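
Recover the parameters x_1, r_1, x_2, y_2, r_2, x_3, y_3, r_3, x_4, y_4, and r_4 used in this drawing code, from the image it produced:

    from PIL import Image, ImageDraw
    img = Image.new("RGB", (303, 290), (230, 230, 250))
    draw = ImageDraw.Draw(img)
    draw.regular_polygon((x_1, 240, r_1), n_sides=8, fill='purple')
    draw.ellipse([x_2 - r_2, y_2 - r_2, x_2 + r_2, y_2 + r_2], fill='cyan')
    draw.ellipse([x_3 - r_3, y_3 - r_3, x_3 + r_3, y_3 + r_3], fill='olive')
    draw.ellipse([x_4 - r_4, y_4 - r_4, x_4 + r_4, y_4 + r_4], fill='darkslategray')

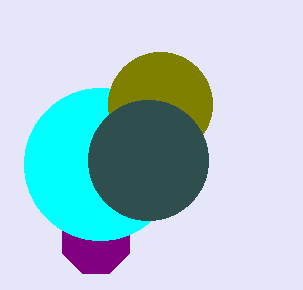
x_1 = 96; r_1 = 36; x_2 = 100; y_2 = 164; r_2 = 76; x_3 = 160; y_3 = 104; r_3 = 52; x_4 = 148; y_4 = 160; r_4 = 60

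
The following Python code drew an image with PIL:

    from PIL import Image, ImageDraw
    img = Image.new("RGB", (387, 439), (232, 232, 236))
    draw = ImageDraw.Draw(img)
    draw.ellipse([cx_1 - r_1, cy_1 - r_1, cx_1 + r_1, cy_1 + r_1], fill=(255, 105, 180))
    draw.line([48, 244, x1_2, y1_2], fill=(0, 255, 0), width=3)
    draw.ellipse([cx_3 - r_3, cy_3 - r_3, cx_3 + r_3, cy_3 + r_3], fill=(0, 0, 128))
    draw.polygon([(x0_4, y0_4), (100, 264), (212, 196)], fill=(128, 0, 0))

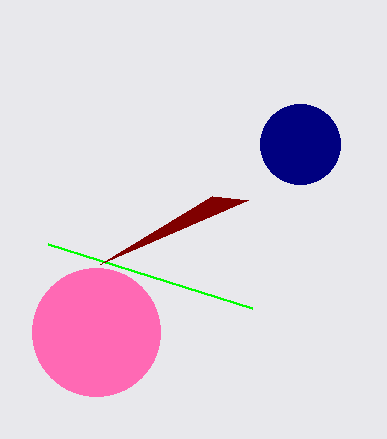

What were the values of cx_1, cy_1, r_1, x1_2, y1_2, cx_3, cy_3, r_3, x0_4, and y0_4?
cx_1 = 96, cy_1 = 332, r_1 = 64, x1_2 = 252, y1_2 = 308, cx_3 = 300, cy_3 = 144, r_3 = 40, x0_4 = 248, y0_4 = 200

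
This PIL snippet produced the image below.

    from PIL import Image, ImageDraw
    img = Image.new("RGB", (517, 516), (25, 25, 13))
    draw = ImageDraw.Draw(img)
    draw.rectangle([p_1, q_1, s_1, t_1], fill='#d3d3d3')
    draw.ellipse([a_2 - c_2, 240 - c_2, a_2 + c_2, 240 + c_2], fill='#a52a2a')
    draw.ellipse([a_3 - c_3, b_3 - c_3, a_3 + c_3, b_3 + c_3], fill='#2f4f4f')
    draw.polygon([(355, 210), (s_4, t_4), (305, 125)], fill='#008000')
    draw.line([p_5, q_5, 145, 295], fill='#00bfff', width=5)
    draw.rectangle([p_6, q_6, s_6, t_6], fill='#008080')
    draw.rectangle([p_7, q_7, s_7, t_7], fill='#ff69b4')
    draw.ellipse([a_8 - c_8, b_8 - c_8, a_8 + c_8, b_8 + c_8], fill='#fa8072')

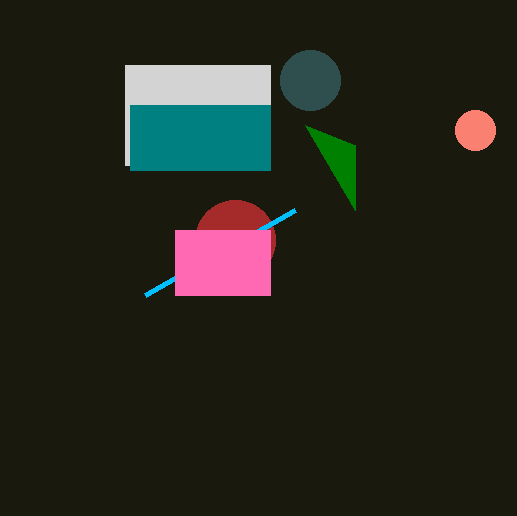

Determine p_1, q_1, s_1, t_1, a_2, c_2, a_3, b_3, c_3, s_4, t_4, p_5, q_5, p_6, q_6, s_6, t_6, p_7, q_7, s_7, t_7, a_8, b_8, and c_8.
p_1 = 125; q_1 = 65; s_1 = 270; t_1 = 165; a_2 = 235; c_2 = 40; a_3 = 310; b_3 = 80; c_3 = 30; s_4 = 355; t_4 = 145; p_5 = 295; q_5 = 210; p_6 = 130; q_6 = 105; s_6 = 270; t_6 = 170; p_7 = 175; q_7 = 230; s_7 = 270; t_7 = 295; a_8 = 475; b_8 = 130; c_8 = 20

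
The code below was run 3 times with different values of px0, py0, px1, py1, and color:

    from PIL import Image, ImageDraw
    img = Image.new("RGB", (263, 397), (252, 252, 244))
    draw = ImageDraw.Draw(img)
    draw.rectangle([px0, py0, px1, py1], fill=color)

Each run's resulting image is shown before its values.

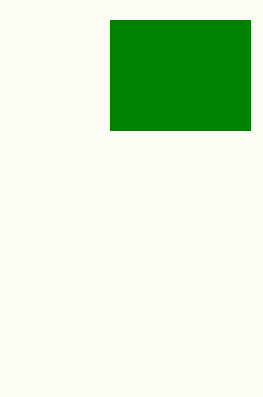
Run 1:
px0 = 110; py0 = 20; px1 = 250; py1 = 130; color = 'green'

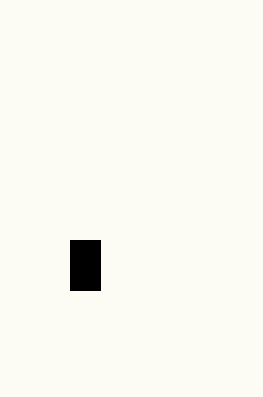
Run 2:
px0 = 70; py0 = 240; px1 = 100; py1 = 290; color = 'black'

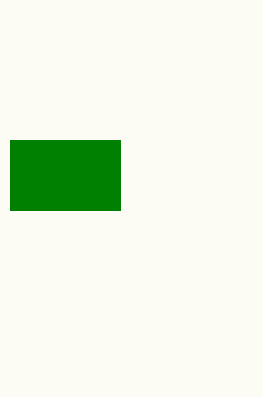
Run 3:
px0 = 10, py0 = 140, px1 = 120, py1 = 210, color = 'green'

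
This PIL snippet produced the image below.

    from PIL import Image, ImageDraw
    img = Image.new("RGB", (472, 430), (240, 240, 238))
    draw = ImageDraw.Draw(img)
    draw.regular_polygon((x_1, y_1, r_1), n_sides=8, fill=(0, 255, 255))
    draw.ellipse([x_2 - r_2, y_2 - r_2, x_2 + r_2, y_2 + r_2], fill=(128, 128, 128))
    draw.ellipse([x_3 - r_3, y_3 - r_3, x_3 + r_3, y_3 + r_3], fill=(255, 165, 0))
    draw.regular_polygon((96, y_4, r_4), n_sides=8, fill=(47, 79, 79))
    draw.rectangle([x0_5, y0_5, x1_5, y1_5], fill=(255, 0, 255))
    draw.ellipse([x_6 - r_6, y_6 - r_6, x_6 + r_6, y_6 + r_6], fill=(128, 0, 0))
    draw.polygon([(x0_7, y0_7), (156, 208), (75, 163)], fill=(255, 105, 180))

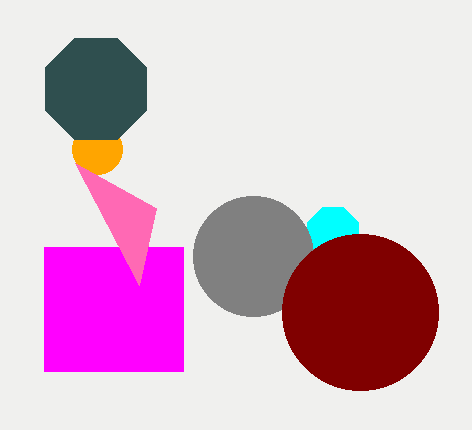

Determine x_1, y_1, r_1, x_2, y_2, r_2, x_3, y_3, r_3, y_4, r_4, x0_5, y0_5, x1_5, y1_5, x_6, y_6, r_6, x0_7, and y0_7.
x_1 = 333
y_1 = 233
r_1 = 28
x_2 = 253
y_2 = 256
r_2 = 60
x_3 = 97
y_3 = 149
r_3 = 25
y_4 = 89
r_4 = 55
x0_5 = 44
y0_5 = 247
x1_5 = 183
y1_5 = 371
x_6 = 360
y_6 = 312
r_6 = 78
x0_7 = 139
y0_7 = 285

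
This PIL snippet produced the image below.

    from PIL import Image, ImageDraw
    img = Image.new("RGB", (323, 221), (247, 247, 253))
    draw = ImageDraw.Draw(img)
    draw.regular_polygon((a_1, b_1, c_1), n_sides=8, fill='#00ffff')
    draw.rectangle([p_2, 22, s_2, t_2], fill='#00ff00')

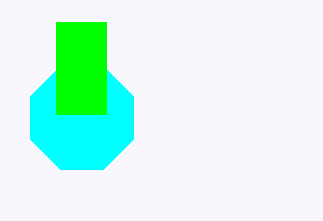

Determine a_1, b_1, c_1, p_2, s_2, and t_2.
a_1 = 82; b_1 = 118; c_1 = 56; p_2 = 56; s_2 = 106; t_2 = 114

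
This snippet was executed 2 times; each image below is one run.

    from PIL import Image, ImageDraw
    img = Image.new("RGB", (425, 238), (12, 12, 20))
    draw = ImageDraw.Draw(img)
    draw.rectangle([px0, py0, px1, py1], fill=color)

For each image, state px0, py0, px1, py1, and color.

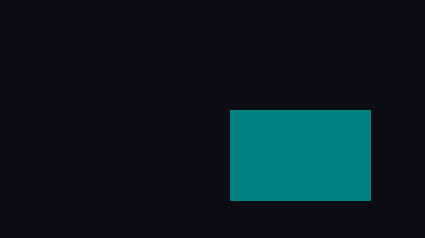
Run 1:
px0 = 230, py0 = 110, px1 = 370, py1 = 200, color = 'teal'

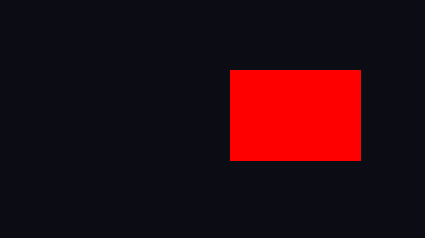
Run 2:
px0 = 230; py0 = 70; px1 = 360; py1 = 160; color = 'red'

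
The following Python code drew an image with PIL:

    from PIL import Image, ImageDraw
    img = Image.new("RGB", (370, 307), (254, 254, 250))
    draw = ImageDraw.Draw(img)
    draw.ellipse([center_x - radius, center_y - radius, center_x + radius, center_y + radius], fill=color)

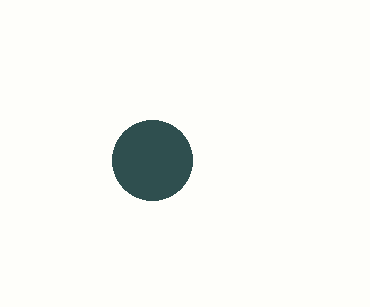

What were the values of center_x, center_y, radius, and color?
center_x = 152; center_y = 160; radius = 40; color = 'darkslategray'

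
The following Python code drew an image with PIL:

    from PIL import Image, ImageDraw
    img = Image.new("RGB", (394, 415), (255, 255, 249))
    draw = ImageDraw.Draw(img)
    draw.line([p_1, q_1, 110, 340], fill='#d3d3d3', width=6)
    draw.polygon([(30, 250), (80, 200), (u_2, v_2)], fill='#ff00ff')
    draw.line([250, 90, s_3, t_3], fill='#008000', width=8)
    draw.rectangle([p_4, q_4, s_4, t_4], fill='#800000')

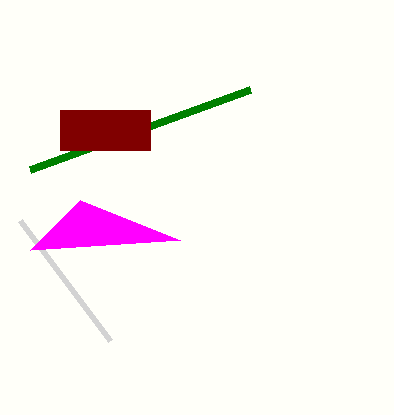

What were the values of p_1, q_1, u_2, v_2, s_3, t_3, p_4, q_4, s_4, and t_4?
p_1 = 20; q_1 = 220; u_2 = 180; v_2 = 240; s_3 = 30; t_3 = 170; p_4 = 60; q_4 = 110; s_4 = 150; t_4 = 150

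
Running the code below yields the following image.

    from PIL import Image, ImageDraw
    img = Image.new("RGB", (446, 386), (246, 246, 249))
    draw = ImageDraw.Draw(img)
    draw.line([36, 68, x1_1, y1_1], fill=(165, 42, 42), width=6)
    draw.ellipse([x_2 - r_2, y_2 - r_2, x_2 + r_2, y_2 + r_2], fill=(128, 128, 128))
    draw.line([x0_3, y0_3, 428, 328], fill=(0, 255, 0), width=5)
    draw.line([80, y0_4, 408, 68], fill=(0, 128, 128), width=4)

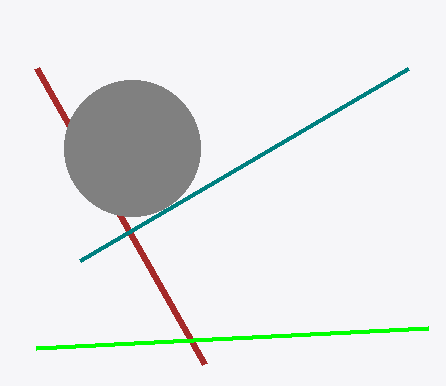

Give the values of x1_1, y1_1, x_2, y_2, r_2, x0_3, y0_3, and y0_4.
x1_1 = 204
y1_1 = 364
x_2 = 132
y_2 = 148
r_2 = 68
x0_3 = 36
y0_3 = 348
y0_4 = 260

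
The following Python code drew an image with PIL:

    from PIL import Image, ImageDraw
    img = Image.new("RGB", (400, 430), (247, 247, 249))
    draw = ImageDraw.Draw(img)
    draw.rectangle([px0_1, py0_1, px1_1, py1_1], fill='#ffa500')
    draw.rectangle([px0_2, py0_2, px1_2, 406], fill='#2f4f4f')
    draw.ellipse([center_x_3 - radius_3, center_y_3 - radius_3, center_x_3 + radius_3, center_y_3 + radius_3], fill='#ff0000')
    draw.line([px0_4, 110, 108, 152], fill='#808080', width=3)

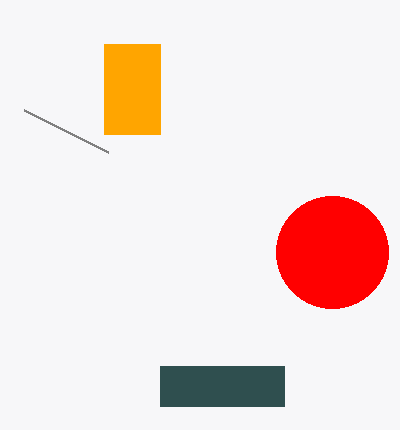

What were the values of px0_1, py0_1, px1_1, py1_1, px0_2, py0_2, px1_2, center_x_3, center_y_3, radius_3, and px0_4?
px0_1 = 104, py0_1 = 44, px1_1 = 160, py1_1 = 134, px0_2 = 160, py0_2 = 366, px1_2 = 284, center_x_3 = 332, center_y_3 = 252, radius_3 = 56, px0_4 = 24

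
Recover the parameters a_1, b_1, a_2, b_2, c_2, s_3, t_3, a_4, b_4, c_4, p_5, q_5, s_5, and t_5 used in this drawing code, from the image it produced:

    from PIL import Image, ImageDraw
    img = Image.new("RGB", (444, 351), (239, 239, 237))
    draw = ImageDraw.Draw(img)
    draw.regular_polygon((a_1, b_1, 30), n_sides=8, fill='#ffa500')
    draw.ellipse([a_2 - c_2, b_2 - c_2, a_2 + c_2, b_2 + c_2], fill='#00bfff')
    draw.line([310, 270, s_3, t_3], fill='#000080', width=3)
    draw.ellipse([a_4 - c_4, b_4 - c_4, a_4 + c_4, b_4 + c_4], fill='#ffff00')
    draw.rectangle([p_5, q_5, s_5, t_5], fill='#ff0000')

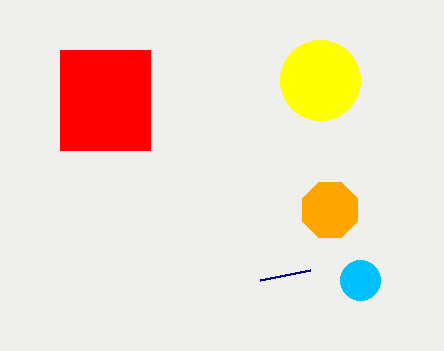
a_1 = 330; b_1 = 210; a_2 = 360; b_2 = 280; c_2 = 20; s_3 = 260; t_3 = 280; a_4 = 320; b_4 = 80; c_4 = 40; p_5 = 60; q_5 = 50; s_5 = 150; t_5 = 150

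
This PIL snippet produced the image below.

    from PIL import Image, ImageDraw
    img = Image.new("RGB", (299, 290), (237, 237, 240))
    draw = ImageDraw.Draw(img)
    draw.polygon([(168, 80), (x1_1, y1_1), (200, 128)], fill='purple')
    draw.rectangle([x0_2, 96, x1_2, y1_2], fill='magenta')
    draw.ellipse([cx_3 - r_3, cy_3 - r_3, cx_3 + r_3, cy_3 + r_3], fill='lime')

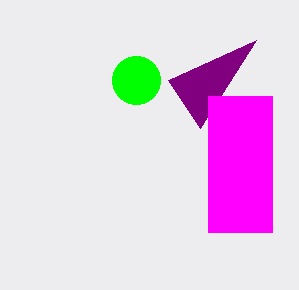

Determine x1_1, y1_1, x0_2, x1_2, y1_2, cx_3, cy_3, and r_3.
x1_1 = 256; y1_1 = 40; x0_2 = 208; x1_2 = 272; y1_2 = 232; cx_3 = 136; cy_3 = 80; r_3 = 24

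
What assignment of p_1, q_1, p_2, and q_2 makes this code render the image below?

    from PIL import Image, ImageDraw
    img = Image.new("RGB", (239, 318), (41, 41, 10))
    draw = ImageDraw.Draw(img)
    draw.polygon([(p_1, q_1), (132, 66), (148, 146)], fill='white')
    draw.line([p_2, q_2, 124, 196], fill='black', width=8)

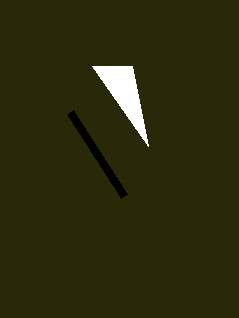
p_1 = 92
q_1 = 66
p_2 = 70
q_2 = 112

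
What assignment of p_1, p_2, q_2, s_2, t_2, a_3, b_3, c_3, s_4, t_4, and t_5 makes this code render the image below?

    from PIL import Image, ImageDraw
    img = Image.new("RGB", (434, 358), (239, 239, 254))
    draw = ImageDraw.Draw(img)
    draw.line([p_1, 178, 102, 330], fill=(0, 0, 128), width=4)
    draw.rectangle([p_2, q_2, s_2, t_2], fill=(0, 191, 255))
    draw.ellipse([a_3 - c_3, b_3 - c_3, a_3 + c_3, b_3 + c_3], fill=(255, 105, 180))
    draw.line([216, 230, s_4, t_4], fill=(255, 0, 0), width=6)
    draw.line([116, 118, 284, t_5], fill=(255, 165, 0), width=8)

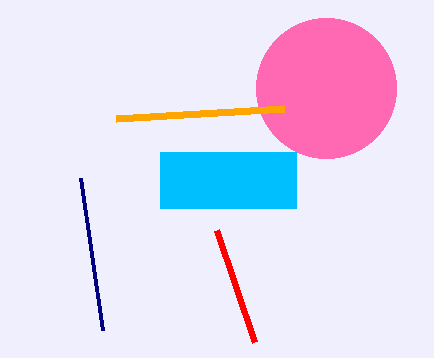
p_1 = 80, p_2 = 160, q_2 = 152, s_2 = 296, t_2 = 208, a_3 = 326, b_3 = 88, c_3 = 70, s_4 = 254, t_4 = 342, t_5 = 108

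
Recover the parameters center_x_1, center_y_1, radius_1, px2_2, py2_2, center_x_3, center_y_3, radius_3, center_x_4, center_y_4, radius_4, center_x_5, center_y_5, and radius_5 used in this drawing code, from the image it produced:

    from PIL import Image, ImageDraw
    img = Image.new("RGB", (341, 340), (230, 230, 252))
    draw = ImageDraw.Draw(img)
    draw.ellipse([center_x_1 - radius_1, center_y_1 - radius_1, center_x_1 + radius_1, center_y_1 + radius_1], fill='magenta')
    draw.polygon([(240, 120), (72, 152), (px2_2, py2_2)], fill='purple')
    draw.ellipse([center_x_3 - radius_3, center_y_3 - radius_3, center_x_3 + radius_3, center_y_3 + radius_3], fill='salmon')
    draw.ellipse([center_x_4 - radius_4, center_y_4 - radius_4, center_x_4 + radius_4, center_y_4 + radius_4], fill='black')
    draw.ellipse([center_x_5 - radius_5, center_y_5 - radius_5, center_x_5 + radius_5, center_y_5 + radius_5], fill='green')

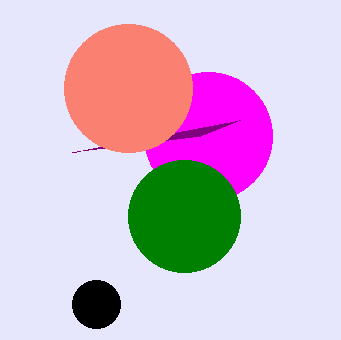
center_x_1 = 208, center_y_1 = 136, radius_1 = 64, px2_2 = 200, py2_2 = 136, center_x_3 = 128, center_y_3 = 88, radius_3 = 64, center_x_4 = 96, center_y_4 = 304, radius_4 = 24, center_x_5 = 184, center_y_5 = 216, radius_5 = 56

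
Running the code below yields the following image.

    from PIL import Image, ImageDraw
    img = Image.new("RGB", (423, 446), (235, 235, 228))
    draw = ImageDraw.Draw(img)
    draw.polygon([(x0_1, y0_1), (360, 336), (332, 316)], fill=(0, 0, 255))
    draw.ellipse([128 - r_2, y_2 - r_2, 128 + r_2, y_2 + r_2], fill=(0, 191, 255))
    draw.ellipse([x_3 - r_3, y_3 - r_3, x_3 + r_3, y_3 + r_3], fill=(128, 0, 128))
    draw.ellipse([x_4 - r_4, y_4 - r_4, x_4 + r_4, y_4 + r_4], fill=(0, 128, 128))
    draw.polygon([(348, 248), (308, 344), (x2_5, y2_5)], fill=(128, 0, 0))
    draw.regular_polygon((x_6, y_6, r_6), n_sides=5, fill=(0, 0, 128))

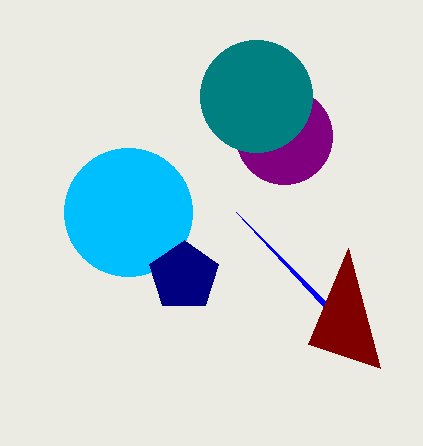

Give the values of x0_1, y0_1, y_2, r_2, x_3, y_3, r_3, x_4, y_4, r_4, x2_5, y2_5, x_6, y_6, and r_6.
x0_1 = 236; y0_1 = 212; y_2 = 212; r_2 = 64; x_3 = 284; y_3 = 136; r_3 = 48; x_4 = 256; y_4 = 96; r_4 = 56; x2_5 = 380; y2_5 = 368; x_6 = 184; y_6 = 276; r_6 = 36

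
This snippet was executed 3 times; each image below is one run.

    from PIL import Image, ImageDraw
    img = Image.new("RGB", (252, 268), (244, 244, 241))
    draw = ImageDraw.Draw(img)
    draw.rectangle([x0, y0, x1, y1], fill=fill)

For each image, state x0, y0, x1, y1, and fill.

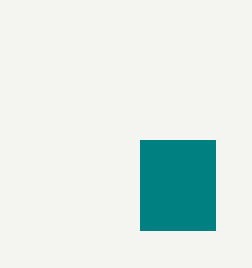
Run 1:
x0 = 140, y0 = 140, x1 = 215, y1 = 230, fill = 'teal'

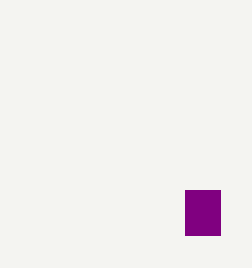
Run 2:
x0 = 185, y0 = 190, x1 = 220, y1 = 235, fill = 'purple'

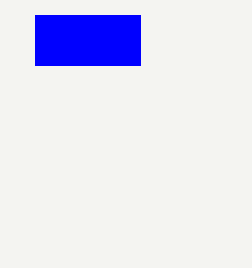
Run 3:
x0 = 35; y0 = 15; x1 = 140; y1 = 65; fill = 'blue'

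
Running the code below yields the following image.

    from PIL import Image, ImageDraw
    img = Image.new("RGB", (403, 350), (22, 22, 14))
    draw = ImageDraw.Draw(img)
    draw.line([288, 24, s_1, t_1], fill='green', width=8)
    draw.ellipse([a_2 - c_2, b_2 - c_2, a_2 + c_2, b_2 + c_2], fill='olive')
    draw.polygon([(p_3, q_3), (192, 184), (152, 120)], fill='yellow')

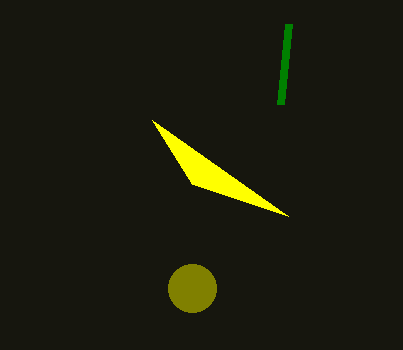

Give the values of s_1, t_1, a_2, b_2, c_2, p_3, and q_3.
s_1 = 280
t_1 = 104
a_2 = 192
b_2 = 288
c_2 = 24
p_3 = 288
q_3 = 216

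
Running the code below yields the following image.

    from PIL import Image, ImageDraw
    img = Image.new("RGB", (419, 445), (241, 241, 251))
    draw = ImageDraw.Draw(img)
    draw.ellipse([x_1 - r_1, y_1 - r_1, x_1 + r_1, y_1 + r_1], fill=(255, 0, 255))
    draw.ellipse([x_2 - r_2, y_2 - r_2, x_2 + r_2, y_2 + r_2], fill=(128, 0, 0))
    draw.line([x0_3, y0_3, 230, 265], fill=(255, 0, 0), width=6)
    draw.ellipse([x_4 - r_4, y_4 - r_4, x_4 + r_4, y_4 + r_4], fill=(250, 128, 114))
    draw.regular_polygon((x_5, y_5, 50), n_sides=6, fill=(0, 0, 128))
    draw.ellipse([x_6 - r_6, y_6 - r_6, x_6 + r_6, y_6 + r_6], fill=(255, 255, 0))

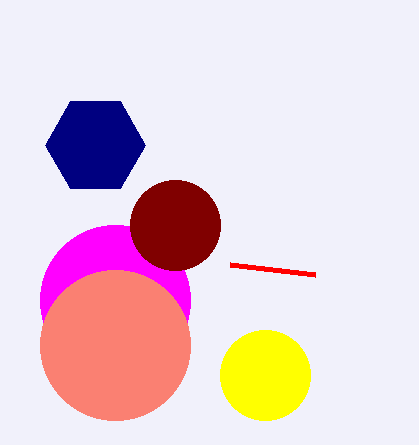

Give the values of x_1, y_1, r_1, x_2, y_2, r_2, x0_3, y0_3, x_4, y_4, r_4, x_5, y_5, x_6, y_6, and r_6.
x_1 = 115, y_1 = 300, r_1 = 75, x_2 = 175, y_2 = 225, r_2 = 45, x0_3 = 315, y0_3 = 275, x_4 = 115, y_4 = 345, r_4 = 75, x_5 = 95, y_5 = 145, x_6 = 265, y_6 = 375, r_6 = 45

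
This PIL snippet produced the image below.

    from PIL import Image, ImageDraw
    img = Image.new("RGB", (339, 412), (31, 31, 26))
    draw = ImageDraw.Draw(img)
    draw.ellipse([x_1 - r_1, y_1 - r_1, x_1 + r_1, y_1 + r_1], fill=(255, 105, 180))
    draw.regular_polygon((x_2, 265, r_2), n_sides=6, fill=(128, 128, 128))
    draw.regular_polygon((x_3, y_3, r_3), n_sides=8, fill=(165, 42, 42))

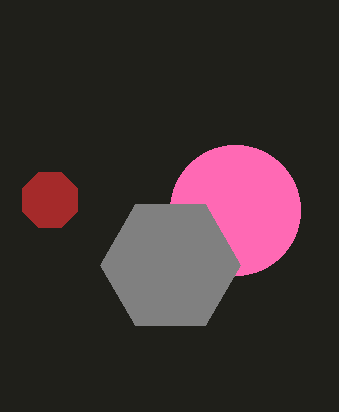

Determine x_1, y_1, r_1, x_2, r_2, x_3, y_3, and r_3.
x_1 = 235
y_1 = 210
r_1 = 65
x_2 = 170
r_2 = 70
x_3 = 50
y_3 = 200
r_3 = 30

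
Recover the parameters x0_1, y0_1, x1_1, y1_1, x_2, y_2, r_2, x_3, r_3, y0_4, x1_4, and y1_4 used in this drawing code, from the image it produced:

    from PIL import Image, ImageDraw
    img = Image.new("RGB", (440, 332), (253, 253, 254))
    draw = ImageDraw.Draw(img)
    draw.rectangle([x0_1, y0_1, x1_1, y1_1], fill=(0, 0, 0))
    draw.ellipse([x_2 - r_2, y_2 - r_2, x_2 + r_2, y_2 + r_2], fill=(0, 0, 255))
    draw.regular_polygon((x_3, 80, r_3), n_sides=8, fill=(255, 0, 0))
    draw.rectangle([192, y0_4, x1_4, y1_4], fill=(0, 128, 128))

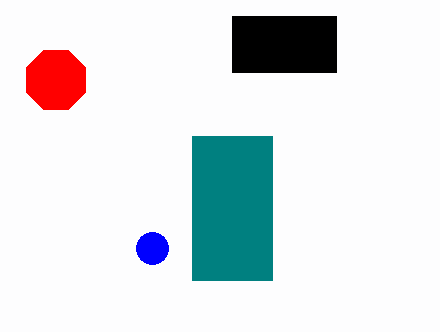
x0_1 = 232
y0_1 = 16
x1_1 = 336
y1_1 = 72
x_2 = 152
y_2 = 248
r_2 = 16
x_3 = 56
r_3 = 32
y0_4 = 136
x1_4 = 272
y1_4 = 280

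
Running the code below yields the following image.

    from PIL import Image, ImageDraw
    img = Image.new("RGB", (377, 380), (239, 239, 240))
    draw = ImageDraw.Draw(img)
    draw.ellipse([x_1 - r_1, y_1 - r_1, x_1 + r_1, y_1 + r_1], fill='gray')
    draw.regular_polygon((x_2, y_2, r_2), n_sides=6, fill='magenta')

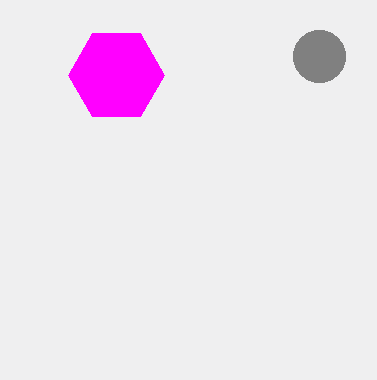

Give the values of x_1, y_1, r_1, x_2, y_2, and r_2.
x_1 = 319, y_1 = 56, r_1 = 26, x_2 = 116, y_2 = 75, r_2 = 48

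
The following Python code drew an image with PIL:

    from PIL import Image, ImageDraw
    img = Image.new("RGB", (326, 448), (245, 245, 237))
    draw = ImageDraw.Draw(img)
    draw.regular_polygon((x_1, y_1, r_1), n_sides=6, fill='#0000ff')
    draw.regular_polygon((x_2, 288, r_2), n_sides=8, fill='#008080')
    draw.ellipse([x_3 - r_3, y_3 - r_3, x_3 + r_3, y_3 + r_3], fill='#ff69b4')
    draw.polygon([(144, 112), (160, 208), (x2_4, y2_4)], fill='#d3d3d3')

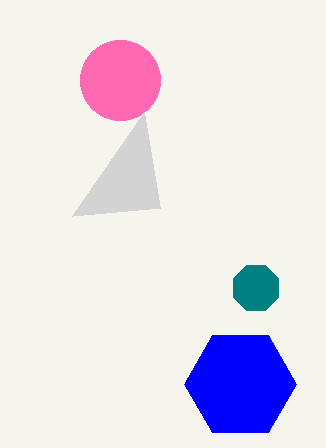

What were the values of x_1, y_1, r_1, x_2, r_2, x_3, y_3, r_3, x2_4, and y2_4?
x_1 = 240
y_1 = 384
r_1 = 56
x_2 = 256
r_2 = 24
x_3 = 120
y_3 = 80
r_3 = 40
x2_4 = 72
y2_4 = 216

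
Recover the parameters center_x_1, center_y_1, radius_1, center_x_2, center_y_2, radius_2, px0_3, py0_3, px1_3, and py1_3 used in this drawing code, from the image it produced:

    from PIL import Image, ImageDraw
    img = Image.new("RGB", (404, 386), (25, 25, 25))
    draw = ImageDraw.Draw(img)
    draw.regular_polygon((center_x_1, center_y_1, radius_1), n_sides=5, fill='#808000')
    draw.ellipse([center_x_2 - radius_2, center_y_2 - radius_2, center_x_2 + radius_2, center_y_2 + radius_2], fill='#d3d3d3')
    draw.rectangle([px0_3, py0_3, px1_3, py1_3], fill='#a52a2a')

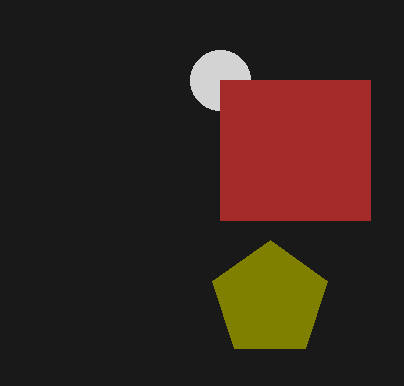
center_x_1 = 270; center_y_1 = 300; radius_1 = 60; center_x_2 = 220; center_y_2 = 80; radius_2 = 30; px0_3 = 220; py0_3 = 80; px1_3 = 370; py1_3 = 220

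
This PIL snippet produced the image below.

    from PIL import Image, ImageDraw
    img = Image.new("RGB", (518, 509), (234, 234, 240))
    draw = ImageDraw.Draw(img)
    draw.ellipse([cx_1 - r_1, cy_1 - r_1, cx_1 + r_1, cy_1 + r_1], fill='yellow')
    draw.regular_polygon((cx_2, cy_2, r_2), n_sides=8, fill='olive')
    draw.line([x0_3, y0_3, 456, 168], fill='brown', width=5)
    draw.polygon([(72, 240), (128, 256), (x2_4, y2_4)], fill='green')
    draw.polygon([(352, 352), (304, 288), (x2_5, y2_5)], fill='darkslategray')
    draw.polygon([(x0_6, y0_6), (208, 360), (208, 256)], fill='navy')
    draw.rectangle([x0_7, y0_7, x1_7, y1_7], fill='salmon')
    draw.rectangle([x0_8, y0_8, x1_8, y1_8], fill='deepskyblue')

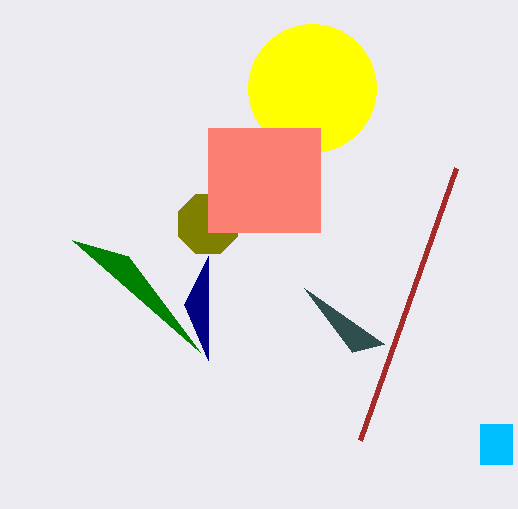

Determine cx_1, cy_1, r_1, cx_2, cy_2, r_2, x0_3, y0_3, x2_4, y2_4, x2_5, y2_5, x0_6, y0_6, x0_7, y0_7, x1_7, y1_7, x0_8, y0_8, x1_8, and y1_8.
cx_1 = 312, cy_1 = 88, r_1 = 64, cx_2 = 208, cy_2 = 224, r_2 = 32, x0_3 = 360, y0_3 = 440, x2_4 = 200, y2_4 = 352, x2_5 = 384, y2_5 = 344, x0_6 = 184, y0_6 = 304, x0_7 = 208, y0_7 = 128, x1_7 = 320, y1_7 = 232, x0_8 = 480, y0_8 = 424, x1_8 = 512, y1_8 = 464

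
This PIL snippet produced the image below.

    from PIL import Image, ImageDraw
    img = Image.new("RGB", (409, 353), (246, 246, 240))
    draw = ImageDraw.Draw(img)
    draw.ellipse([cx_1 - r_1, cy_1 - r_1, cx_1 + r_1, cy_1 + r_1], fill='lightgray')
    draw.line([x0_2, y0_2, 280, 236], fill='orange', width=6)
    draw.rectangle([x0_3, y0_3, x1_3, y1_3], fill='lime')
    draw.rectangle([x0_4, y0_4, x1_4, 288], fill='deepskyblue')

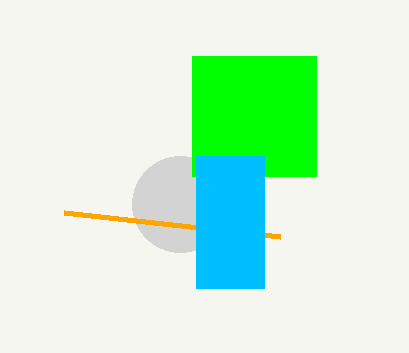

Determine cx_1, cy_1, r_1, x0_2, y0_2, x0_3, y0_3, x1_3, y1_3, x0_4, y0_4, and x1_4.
cx_1 = 180
cy_1 = 204
r_1 = 48
x0_2 = 64
y0_2 = 212
x0_3 = 192
y0_3 = 56
x1_3 = 316
y1_3 = 176
x0_4 = 196
y0_4 = 156
x1_4 = 264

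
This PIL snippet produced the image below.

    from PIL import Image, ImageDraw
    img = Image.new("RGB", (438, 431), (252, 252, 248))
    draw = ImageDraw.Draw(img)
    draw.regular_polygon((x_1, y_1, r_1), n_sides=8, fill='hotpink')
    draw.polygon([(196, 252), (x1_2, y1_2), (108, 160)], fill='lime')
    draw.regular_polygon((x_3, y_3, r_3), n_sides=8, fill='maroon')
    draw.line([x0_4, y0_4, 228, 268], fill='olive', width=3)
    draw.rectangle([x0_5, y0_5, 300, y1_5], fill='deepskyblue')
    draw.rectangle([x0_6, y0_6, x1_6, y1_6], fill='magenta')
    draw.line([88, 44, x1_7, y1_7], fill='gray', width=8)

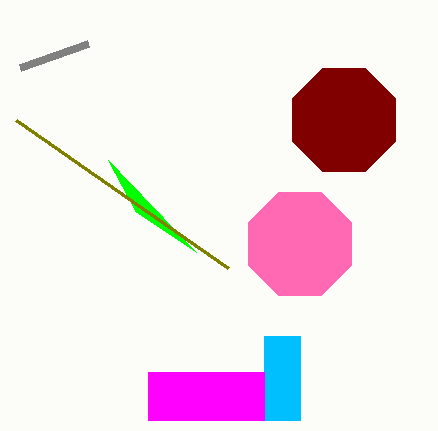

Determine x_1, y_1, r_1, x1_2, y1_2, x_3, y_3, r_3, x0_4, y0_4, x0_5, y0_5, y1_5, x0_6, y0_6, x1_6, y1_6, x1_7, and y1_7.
x_1 = 300, y_1 = 244, r_1 = 56, x1_2 = 136, y1_2 = 212, x_3 = 344, y_3 = 120, r_3 = 56, x0_4 = 16, y0_4 = 120, x0_5 = 264, y0_5 = 336, y1_5 = 420, x0_6 = 148, y0_6 = 372, x1_6 = 264, y1_6 = 420, x1_7 = 20, y1_7 = 68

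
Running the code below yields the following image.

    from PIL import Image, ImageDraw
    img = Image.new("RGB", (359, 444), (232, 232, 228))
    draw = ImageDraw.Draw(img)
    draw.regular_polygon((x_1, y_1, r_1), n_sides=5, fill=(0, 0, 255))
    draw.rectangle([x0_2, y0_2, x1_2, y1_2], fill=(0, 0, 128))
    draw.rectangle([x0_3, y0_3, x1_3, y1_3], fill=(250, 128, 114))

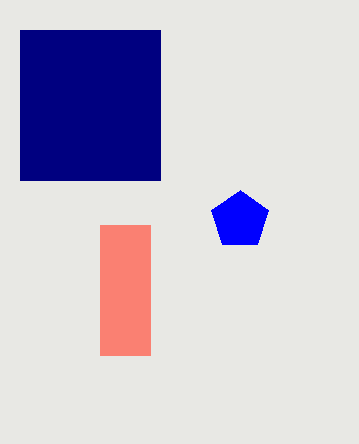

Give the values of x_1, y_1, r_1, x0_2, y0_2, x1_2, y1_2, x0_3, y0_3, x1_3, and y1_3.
x_1 = 240, y_1 = 220, r_1 = 30, x0_2 = 20, y0_2 = 30, x1_2 = 160, y1_2 = 180, x0_3 = 100, y0_3 = 225, x1_3 = 150, y1_3 = 355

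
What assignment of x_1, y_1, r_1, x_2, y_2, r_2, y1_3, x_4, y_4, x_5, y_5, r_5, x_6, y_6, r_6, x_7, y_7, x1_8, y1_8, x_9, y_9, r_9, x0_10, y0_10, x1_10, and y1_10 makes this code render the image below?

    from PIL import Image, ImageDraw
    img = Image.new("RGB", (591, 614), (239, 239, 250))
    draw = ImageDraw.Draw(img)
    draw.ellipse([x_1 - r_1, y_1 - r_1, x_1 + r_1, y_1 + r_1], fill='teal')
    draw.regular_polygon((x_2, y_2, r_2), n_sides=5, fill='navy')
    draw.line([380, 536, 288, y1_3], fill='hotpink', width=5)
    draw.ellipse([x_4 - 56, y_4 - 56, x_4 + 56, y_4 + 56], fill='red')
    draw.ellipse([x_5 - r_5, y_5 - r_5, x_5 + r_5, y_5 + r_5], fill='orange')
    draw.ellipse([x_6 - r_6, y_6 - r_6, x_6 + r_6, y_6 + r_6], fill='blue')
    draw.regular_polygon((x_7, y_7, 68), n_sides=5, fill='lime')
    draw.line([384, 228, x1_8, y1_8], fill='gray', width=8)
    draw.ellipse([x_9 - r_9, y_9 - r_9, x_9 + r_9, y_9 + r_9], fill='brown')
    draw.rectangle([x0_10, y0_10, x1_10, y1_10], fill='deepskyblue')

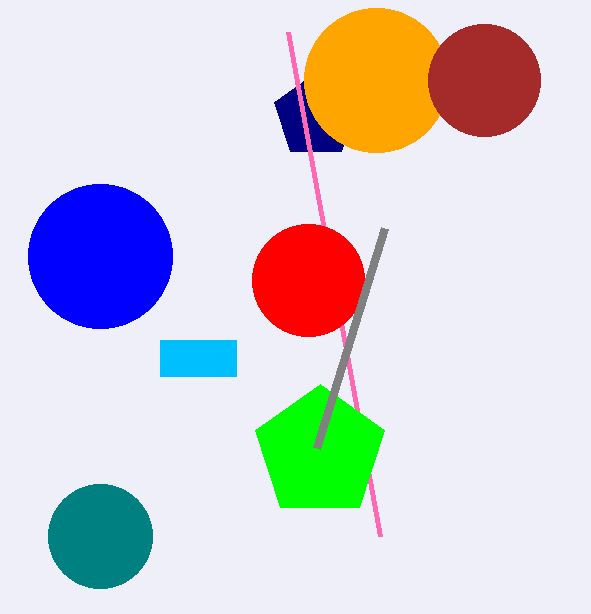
x_1 = 100; y_1 = 536; r_1 = 52; x_2 = 316; y_2 = 116; r_2 = 44; y1_3 = 32; x_4 = 308; y_4 = 280; x_5 = 376; y_5 = 80; r_5 = 72; x_6 = 100; y_6 = 256; r_6 = 72; x_7 = 320; y_7 = 452; x1_8 = 316; y1_8 = 448; x_9 = 484; y_9 = 80; r_9 = 56; x0_10 = 160; y0_10 = 340; x1_10 = 236; y1_10 = 376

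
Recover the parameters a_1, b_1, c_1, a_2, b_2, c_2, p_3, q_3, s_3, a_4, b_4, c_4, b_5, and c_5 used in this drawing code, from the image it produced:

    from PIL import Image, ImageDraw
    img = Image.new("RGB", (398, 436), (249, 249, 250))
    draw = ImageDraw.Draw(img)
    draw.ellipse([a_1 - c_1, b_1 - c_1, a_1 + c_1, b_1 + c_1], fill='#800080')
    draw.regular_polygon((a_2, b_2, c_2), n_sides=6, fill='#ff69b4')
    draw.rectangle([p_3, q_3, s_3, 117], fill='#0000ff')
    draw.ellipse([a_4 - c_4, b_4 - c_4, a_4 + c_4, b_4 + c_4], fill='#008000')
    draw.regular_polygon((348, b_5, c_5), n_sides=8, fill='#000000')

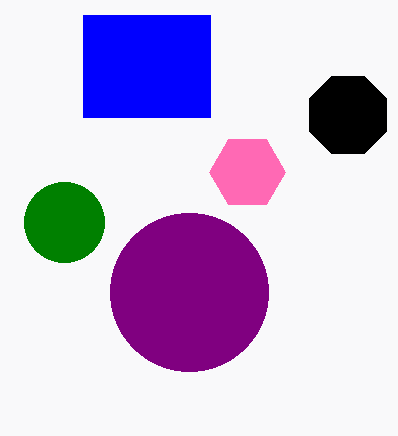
a_1 = 189; b_1 = 292; c_1 = 79; a_2 = 247; b_2 = 172; c_2 = 38; p_3 = 83; q_3 = 15; s_3 = 210; a_4 = 64; b_4 = 222; c_4 = 40; b_5 = 115; c_5 = 42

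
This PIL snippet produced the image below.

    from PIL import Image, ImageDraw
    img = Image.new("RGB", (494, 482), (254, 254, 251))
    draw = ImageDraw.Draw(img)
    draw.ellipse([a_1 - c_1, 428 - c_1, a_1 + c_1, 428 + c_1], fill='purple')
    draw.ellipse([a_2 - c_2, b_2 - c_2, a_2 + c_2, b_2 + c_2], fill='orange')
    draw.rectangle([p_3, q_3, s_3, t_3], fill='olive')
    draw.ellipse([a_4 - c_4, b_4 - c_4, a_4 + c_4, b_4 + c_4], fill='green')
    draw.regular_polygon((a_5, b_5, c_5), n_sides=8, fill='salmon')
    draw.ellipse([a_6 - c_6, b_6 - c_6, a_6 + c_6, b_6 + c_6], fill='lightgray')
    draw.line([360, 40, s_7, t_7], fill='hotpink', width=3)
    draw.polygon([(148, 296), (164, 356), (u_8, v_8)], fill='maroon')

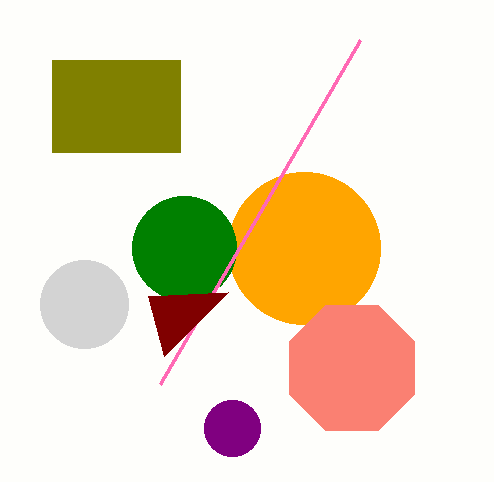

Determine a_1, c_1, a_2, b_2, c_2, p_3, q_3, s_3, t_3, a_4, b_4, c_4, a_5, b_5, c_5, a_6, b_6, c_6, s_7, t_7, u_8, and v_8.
a_1 = 232, c_1 = 28, a_2 = 304, b_2 = 248, c_2 = 76, p_3 = 52, q_3 = 60, s_3 = 180, t_3 = 152, a_4 = 184, b_4 = 248, c_4 = 52, a_5 = 352, b_5 = 368, c_5 = 68, a_6 = 84, b_6 = 304, c_6 = 44, s_7 = 160, t_7 = 384, u_8 = 228, v_8 = 292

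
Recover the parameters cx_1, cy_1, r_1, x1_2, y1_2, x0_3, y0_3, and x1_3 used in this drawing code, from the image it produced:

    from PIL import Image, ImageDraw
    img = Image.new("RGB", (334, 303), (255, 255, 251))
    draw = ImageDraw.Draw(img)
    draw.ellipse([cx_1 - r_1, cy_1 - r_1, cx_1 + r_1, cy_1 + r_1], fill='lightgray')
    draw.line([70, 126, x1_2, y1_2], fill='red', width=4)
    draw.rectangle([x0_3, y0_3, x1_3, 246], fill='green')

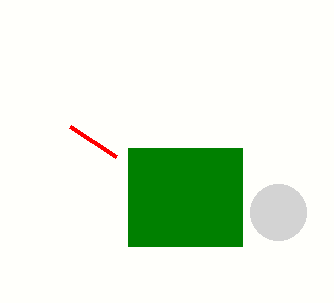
cx_1 = 278, cy_1 = 212, r_1 = 28, x1_2 = 116, y1_2 = 156, x0_3 = 128, y0_3 = 148, x1_3 = 242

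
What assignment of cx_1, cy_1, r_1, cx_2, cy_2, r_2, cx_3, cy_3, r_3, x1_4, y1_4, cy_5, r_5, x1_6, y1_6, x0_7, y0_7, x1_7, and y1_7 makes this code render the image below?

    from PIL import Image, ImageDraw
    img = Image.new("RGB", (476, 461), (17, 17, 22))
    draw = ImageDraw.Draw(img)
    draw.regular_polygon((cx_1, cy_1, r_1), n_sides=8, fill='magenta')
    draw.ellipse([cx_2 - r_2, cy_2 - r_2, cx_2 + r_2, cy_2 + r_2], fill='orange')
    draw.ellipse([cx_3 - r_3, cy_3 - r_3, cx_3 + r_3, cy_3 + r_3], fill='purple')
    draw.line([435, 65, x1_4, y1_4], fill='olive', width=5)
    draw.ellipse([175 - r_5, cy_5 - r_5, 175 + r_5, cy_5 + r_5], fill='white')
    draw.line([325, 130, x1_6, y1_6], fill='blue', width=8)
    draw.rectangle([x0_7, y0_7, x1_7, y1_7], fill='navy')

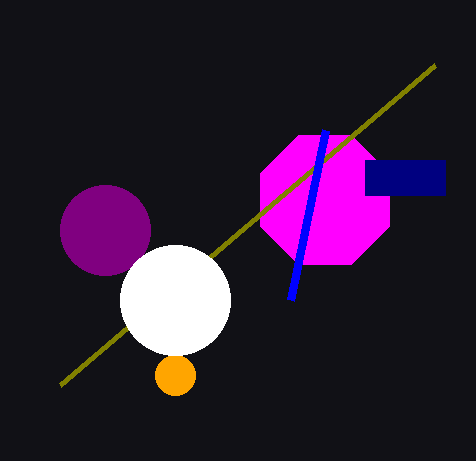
cx_1 = 325
cy_1 = 200
r_1 = 70
cx_2 = 175
cy_2 = 375
r_2 = 20
cx_3 = 105
cy_3 = 230
r_3 = 45
x1_4 = 60
y1_4 = 385
cy_5 = 300
r_5 = 55
x1_6 = 290
y1_6 = 300
x0_7 = 365
y0_7 = 160
x1_7 = 445
y1_7 = 195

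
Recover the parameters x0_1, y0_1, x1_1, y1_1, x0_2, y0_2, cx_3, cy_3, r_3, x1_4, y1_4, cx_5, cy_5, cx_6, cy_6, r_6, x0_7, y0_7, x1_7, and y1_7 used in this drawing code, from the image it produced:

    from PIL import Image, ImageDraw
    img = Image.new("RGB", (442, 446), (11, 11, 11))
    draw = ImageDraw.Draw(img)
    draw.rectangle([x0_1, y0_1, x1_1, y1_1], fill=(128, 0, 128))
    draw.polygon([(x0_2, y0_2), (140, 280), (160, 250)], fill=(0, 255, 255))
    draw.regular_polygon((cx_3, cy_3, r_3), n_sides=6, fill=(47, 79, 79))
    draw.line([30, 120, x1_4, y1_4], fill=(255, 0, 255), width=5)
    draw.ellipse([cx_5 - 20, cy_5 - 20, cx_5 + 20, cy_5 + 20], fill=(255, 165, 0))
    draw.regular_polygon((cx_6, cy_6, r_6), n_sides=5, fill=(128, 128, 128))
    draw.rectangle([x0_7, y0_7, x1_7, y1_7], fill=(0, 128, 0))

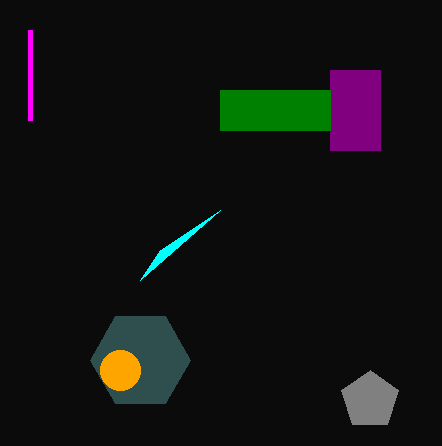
x0_1 = 330
y0_1 = 70
x1_1 = 380
y1_1 = 150
x0_2 = 220
y0_2 = 210
cx_3 = 140
cy_3 = 360
r_3 = 50
x1_4 = 30
y1_4 = 30
cx_5 = 120
cy_5 = 370
cx_6 = 370
cy_6 = 400
r_6 = 30
x0_7 = 220
y0_7 = 90
x1_7 = 330
y1_7 = 130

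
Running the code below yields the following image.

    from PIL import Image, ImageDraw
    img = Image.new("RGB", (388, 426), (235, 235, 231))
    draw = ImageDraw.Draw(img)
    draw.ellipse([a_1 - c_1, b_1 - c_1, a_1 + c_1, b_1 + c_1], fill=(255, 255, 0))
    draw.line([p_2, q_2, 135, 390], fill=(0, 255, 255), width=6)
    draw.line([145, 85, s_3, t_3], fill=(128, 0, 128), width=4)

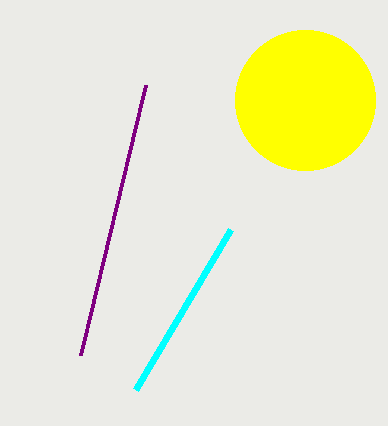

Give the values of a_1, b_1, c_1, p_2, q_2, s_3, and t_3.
a_1 = 305; b_1 = 100; c_1 = 70; p_2 = 230; q_2 = 230; s_3 = 80; t_3 = 355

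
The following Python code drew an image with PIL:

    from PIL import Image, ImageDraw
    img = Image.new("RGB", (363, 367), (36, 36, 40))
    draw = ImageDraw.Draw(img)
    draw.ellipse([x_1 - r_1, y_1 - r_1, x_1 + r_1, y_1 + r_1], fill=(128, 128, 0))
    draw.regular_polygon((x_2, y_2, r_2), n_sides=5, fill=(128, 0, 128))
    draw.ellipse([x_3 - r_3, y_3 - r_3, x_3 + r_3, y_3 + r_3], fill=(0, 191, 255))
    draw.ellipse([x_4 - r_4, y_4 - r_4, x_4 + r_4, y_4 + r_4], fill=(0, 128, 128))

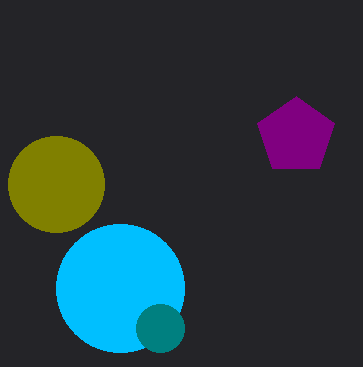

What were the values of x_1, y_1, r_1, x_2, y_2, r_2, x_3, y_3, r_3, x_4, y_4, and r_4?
x_1 = 56
y_1 = 184
r_1 = 48
x_2 = 296
y_2 = 136
r_2 = 40
x_3 = 120
y_3 = 288
r_3 = 64
x_4 = 160
y_4 = 328
r_4 = 24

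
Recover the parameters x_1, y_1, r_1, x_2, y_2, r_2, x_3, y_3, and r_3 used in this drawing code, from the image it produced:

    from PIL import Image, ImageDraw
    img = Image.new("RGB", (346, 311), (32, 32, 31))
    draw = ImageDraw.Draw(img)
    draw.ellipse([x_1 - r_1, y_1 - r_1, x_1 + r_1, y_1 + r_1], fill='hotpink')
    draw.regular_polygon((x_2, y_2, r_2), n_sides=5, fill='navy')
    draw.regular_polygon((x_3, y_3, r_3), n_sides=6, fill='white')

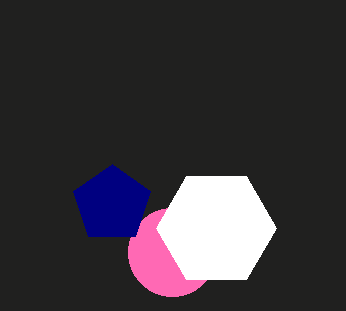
x_1 = 172, y_1 = 252, r_1 = 44, x_2 = 112, y_2 = 204, r_2 = 40, x_3 = 216, y_3 = 228, r_3 = 60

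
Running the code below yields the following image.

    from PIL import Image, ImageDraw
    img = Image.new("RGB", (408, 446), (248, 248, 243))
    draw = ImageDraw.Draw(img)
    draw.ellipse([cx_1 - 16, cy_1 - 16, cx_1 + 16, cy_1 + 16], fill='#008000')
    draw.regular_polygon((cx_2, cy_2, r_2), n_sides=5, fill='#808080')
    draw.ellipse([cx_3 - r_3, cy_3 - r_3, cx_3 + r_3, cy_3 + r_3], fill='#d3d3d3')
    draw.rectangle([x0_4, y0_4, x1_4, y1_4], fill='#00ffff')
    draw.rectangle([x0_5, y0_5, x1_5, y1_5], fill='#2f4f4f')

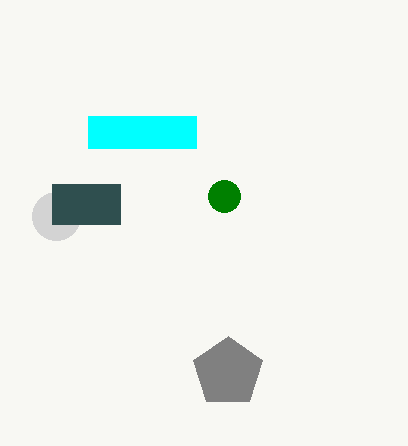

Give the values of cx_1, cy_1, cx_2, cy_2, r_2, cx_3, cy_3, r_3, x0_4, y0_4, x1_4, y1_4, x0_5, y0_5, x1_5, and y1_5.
cx_1 = 224; cy_1 = 196; cx_2 = 228; cy_2 = 372; r_2 = 36; cx_3 = 56; cy_3 = 216; r_3 = 24; x0_4 = 88; y0_4 = 116; x1_4 = 196; y1_4 = 148; x0_5 = 52; y0_5 = 184; x1_5 = 120; y1_5 = 224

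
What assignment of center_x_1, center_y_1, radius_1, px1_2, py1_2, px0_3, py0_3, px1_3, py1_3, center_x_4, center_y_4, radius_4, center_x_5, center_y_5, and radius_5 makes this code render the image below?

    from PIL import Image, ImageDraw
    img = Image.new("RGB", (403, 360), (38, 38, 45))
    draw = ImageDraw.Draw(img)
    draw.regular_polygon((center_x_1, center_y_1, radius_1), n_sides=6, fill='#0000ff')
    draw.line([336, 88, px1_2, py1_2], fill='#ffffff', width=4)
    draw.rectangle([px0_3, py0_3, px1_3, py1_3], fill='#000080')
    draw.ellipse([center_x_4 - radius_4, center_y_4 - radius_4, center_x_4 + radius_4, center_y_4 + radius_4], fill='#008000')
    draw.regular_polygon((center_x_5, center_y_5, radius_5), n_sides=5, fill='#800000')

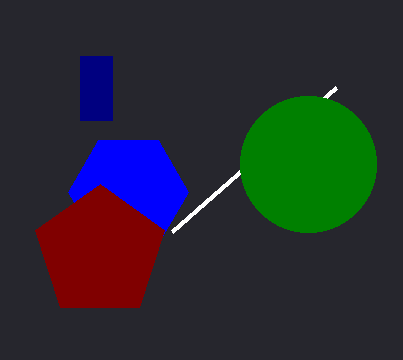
center_x_1 = 128; center_y_1 = 192; radius_1 = 60; px1_2 = 172; py1_2 = 232; px0_3 = 80; py0_3 = 56; px1_3 = 112; py1_3 = 120; center_x_4 = 308; center_y_4 = 164; radius_4 = 68; center_x_5 = 100; center_y_5 = 252; radius_5 = 68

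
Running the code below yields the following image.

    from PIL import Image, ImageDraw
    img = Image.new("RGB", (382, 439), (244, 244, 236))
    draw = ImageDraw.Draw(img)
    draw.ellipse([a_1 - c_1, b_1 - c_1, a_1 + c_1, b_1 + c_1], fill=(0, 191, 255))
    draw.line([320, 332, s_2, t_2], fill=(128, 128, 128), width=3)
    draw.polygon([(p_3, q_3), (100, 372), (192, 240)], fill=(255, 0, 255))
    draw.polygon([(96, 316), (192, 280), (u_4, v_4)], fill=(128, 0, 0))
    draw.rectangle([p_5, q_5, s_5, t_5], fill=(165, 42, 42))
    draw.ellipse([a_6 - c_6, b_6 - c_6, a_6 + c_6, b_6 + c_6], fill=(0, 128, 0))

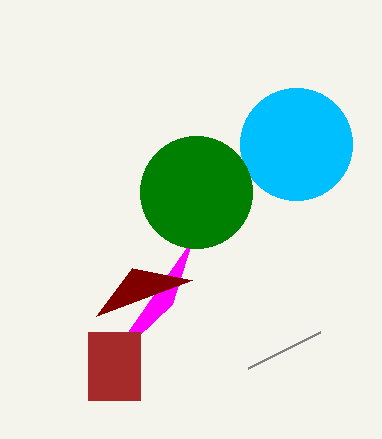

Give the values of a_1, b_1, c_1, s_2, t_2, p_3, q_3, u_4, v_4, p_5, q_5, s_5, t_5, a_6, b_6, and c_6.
a_1 = 296; b_1 = 144; c_1 = 56; s_2 = 248; t_2 = 368; p_3 = 172; q_3 = 304; u_4 = 132; v_4 = 268; p_5 = 88; q_5 = 332; s_5 = 140; t_5 = 400; a_6 = 196; b_6 = 192; c_6 = 56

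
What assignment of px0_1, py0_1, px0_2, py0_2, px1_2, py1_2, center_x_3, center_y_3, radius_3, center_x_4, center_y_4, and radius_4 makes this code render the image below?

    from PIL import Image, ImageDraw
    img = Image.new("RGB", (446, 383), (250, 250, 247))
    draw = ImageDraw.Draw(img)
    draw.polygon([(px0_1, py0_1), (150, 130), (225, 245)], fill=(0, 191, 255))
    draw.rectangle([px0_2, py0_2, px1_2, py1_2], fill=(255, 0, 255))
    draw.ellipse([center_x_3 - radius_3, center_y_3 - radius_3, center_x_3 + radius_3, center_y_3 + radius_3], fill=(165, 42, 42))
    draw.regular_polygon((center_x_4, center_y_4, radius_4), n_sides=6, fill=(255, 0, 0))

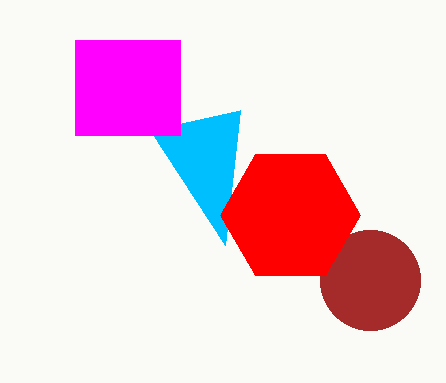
px0_1 = 240
py0_1 = 110
px0_2 = 75
py0_2 = 40
px1_2 = 180
py1_2 = 135
center_x_3 = 370
center_y_3 = 280
radius_3 = 50
center_x_4 = 290
center_y_4 = 215
radius_4 = 70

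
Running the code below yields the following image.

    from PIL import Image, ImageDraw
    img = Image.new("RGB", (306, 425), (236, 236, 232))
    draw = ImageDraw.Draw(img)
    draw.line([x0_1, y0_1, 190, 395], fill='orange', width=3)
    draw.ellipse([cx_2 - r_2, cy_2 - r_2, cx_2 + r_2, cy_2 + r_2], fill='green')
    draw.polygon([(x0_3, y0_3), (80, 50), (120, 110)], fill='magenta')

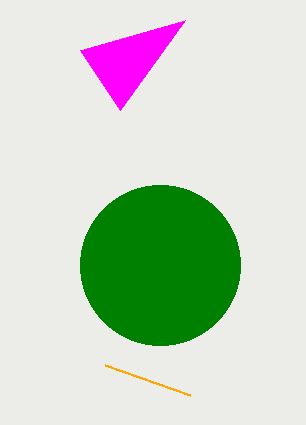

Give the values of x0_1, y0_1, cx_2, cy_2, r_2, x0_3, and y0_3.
x0_1 = 105; y0_1 = 365; cx_2 = 160; cy_2 = 265; r_2 = 80; x0_3 = 185; y0_3 = 20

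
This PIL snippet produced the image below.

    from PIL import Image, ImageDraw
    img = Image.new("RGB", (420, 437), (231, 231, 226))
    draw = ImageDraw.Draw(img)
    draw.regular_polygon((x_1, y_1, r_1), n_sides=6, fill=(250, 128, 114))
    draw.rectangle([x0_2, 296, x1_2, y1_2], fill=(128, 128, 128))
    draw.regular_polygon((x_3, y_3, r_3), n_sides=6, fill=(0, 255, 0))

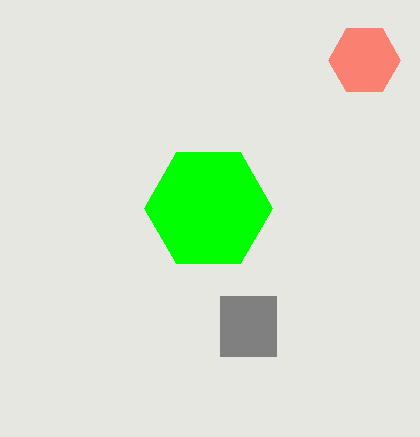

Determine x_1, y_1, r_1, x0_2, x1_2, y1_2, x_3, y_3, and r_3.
x_1 = 364
y_1 = 60
r_1 = 36
x0_2 = 220
x1_2 = 276
y1_2 = 356
x_3 = 208
y_3 = 208
r_3 = 64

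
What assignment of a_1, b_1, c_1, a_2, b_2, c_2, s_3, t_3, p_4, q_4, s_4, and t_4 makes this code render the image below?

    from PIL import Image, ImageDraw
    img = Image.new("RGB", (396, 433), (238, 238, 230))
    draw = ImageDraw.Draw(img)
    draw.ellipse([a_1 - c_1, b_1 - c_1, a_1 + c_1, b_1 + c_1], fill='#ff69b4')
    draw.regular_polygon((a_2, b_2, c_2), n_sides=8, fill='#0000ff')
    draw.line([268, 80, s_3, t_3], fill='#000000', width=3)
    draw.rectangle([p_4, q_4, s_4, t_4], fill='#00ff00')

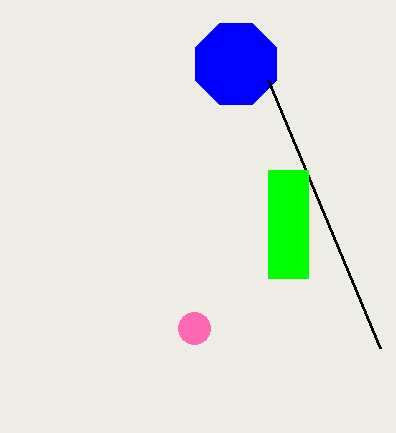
a_1 = 194, b_1 = 328, c_1 = 16, a_2 = 236, b_2 = 64, c_2 = 44, s_3 = 380, t_3 = 348, p_4 = 268, q_4 = 170, s_4 = 308, t_4 = 278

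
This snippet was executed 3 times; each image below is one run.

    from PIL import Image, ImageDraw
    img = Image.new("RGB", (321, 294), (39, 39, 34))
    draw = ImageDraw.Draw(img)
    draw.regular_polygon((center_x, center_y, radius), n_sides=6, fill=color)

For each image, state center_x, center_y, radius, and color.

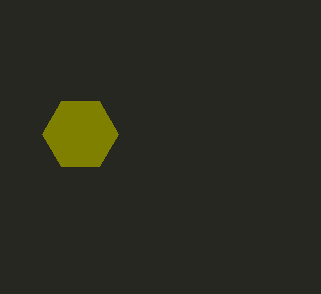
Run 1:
center_x = 80; center_y = 134; radius = 38; color = 'olive'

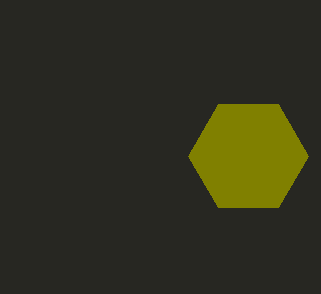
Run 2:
center_x = 248; center_y = 156; radius = 60; color = 'olive'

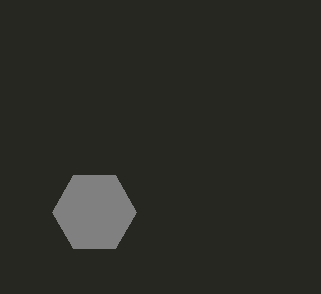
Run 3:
center_x = 94; center_y = 212; radius = 42; color = 'gray'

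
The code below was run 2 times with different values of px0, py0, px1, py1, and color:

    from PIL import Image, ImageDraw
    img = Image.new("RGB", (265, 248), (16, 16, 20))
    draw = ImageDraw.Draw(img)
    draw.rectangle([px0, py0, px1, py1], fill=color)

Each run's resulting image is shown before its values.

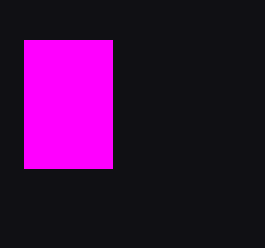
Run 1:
px0 = 24, py0 = 40, px1 = 112, py1 = 168, color = 'magenta'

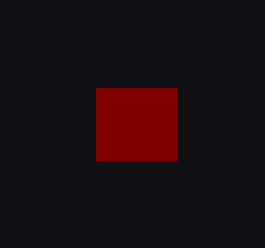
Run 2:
px0 = 96, py0 = 88, px1 = 176, py1 = 160, color = 'maroon'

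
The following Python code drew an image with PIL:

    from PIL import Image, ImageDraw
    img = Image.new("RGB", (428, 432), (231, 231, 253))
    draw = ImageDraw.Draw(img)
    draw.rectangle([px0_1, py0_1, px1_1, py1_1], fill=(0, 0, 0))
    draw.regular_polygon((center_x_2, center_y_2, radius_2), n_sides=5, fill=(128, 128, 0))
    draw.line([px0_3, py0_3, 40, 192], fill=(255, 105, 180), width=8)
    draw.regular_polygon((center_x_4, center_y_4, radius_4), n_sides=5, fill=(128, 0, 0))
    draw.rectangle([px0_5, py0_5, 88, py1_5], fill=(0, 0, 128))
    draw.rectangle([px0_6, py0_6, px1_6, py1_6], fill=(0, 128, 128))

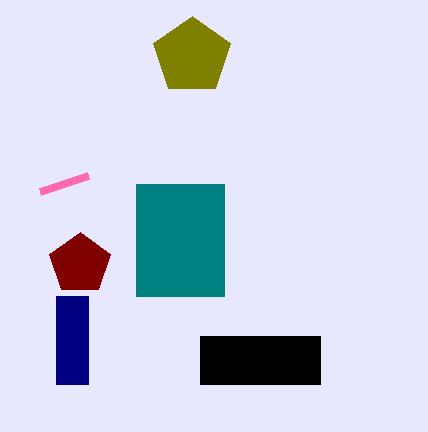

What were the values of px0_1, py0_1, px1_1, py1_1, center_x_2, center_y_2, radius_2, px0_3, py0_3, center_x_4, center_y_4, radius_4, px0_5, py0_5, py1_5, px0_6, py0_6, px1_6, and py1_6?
px0_1 = 200, py0_1 = 336, px1_1 = 320, py1_1 = 384, center_x_2 = 192, center_y_2 = 56, radius_2 = 40, px0_3 = 88, py0_3 = 176, center_x_4 = 80, center_y_4 = 264, radius_4 = 32, px0_5 = 56, py0_5 = 296, py1_5 = 384, px0_6 = 136, py0_6 = 184, px1_6 = 224, py1_6 = 296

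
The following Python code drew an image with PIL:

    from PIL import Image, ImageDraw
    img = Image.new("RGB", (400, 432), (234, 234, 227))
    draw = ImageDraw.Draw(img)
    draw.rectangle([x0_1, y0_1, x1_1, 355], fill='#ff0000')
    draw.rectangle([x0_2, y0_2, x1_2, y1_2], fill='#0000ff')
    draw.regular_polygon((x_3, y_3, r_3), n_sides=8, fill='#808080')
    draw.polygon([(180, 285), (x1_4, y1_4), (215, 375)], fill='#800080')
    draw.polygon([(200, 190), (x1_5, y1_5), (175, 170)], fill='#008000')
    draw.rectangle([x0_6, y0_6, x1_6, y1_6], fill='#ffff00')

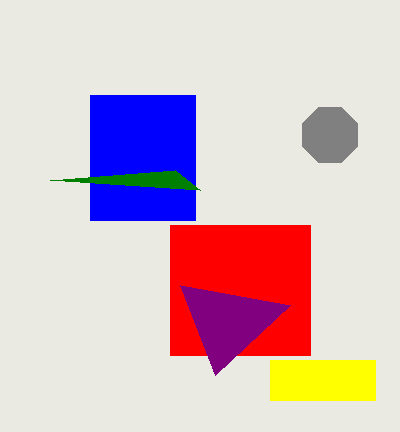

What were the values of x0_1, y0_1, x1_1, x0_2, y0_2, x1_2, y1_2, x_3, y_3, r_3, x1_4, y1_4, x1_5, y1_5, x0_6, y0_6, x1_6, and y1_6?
x0_1 = 170, y0_1 = 225, x1_1 = 310, x0_2 = 90, y0_2 = 95, x1_2 = 195, y1_2 = 220, x_3 = 330, y_3 = 135, r_3 = 30, x1_4 = 290, y1_4 = 305, x1_5 = 50, y1_5 = 180, x0_6 = 270, y0_6 = 360, x1_6 = 375, y1_6 = 400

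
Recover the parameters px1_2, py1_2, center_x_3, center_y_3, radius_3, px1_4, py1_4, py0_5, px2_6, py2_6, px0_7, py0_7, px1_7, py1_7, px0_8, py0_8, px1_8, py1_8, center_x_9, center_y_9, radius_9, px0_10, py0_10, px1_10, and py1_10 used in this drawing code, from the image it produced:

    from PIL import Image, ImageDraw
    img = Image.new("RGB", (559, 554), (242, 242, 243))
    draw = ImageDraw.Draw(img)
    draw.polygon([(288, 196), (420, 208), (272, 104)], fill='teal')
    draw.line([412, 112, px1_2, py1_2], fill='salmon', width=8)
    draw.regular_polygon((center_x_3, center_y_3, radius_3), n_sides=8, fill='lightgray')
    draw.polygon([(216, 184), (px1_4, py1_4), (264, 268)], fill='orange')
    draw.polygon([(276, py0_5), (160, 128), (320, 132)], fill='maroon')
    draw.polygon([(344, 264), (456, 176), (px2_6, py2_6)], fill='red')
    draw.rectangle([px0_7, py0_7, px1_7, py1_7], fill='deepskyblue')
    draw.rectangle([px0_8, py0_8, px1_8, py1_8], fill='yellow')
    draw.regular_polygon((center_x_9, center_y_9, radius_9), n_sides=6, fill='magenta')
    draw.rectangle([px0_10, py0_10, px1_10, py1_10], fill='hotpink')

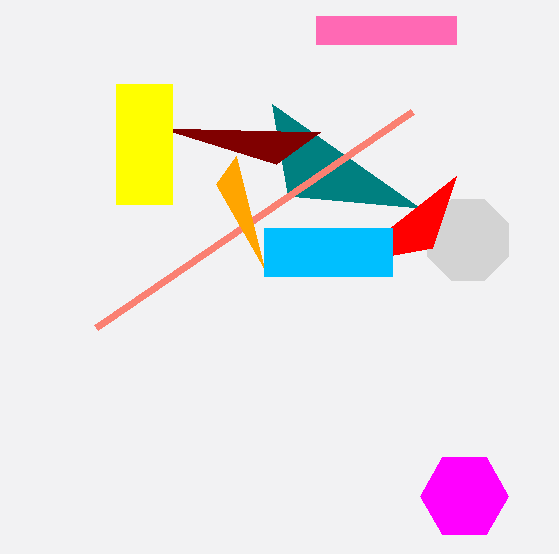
px1_2 = 96, py1_2 = 328, center_x_3 = 468, center_y_3 = 240, radius_3 = 44, px1_4 = 236, py1_4 = 156, py0_5 = 164, px2_6 = 432, py2_6 = 248, px0_7 = 264, py0_7 = 228, px1_7 = 392, py1_7 = 276, px0_8 = 116, py0_8 = 84, px1_8 = 172, py1_8 = 204, center_x_9 = 464, center_y_9 = 496, radius_9 = 44, px0_10 = 316, py0_10 = 16, px1_10 = 456, py1_10 = 44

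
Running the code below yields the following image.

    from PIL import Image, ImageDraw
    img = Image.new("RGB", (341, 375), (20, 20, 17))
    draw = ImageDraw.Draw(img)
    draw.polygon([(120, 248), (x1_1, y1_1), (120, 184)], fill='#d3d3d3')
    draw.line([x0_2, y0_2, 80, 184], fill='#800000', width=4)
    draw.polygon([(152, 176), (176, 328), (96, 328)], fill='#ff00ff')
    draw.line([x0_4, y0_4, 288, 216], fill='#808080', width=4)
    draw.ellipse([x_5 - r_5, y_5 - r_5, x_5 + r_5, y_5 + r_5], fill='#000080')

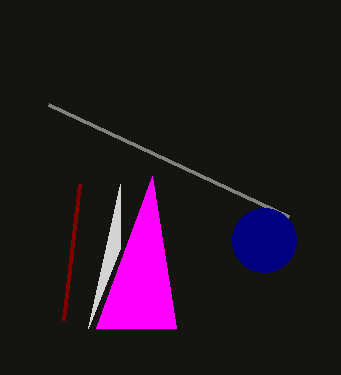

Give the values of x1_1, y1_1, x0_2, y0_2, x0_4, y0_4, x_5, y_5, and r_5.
x1_1 = 88, y1_1 = 328, x0_2 = 64, y0_2 = 320, x0_4 = 48, y0_4 = 104, x_5 = 264, y_5 = 240, r_5 = 32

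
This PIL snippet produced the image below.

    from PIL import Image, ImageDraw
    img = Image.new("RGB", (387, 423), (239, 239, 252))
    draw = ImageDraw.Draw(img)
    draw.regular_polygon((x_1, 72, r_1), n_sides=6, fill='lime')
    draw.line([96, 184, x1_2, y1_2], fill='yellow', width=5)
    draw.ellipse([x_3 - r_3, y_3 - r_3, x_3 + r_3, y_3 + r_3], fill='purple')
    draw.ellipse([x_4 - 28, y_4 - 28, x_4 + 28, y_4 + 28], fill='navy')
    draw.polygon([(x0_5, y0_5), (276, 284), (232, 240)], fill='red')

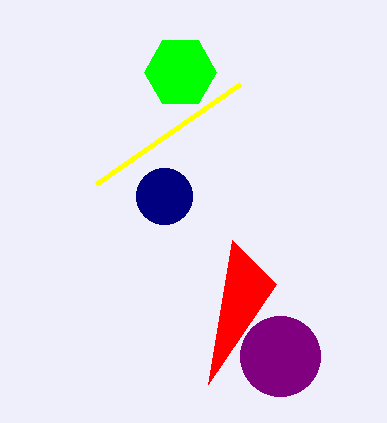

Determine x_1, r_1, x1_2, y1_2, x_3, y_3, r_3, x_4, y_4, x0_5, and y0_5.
x_1 = 180, r_1 = 36, x1_2 = 240, y1_2 = 84, x_3 = 280, y_3 = 356, r_3 = 40, x_4 = 164, y_4 = 196, x0_5 = 208, y0_5 = 384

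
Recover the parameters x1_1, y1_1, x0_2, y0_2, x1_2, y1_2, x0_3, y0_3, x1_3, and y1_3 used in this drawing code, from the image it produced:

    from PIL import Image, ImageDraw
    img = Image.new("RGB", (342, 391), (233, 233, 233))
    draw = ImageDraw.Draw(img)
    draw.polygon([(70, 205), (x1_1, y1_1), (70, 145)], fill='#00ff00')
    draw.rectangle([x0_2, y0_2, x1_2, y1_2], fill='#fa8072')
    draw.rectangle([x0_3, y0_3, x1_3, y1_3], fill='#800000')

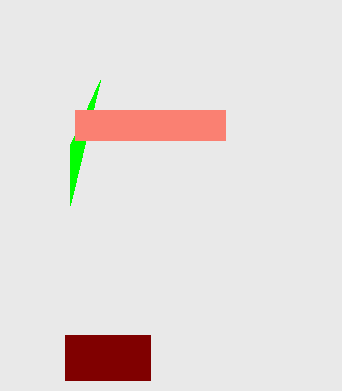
x1_1 = 100; y1_1 = 80; x0_2 = 75; y0_2 = 110; x1_2 = 225; y1_2 = 140; x0_3 = 65; y0_3 = 335; x1_3 = 150; y1_3 = 380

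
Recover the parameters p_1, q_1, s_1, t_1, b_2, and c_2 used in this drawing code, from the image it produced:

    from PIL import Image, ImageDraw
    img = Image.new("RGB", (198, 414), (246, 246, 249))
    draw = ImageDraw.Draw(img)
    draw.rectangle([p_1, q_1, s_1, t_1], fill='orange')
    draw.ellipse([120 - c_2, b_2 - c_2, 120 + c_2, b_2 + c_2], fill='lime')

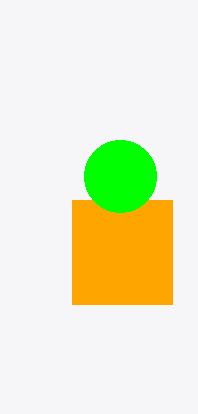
p_1 = 72, q_1 = 200, s_1 = 172, t_1 = 304, b_2 = 176, c_2 = 36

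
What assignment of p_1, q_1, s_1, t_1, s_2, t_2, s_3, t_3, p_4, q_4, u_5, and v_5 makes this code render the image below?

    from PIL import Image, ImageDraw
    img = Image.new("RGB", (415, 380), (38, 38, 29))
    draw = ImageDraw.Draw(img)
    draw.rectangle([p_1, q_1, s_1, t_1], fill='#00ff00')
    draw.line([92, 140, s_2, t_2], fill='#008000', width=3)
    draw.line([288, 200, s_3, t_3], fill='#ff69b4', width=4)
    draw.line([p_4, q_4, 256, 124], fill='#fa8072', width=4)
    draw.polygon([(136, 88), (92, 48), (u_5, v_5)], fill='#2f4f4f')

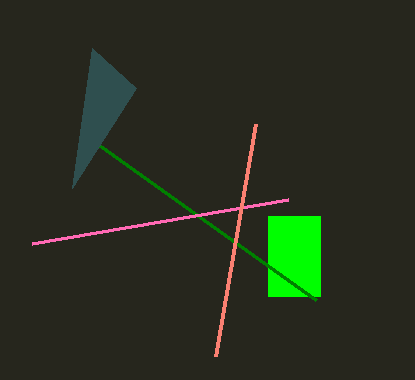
p_1 = 268; q_1 = 216; s_1 = 320; t_1 = 296; s_2 = 316; t_2 = 300; s_3 = 32; t_3 = 244; p_4 = 216; q_4 = 356; u_5 = 72; v_5 = 188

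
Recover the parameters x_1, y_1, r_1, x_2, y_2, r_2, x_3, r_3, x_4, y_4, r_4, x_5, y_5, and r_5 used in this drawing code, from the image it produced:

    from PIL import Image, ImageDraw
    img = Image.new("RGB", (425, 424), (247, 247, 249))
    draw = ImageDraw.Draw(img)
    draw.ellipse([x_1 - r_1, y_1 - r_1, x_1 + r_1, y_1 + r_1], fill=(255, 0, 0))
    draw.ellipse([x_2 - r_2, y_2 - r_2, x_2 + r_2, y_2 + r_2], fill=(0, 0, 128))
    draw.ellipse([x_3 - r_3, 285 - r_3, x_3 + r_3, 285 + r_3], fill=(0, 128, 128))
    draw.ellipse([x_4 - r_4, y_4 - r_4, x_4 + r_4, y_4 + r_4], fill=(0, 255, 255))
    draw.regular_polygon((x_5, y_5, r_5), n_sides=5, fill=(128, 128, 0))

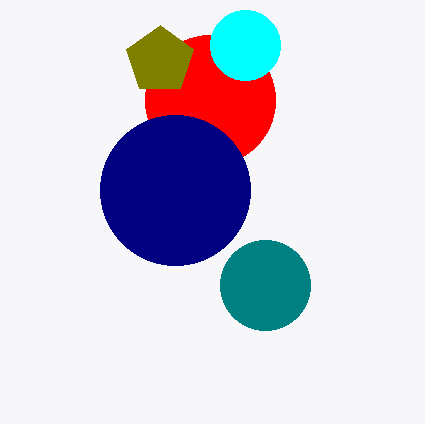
x_1 = 210
y_1 = 100
r_1 = 65
x_2 = 175
y_2 = 190
r_2 = 75
x_3 = 265
r_3 = 45
x_4 = 245
y_4 = 45
r_4 = 35
x_5 = 160
y_5 = 60
r_5 = 35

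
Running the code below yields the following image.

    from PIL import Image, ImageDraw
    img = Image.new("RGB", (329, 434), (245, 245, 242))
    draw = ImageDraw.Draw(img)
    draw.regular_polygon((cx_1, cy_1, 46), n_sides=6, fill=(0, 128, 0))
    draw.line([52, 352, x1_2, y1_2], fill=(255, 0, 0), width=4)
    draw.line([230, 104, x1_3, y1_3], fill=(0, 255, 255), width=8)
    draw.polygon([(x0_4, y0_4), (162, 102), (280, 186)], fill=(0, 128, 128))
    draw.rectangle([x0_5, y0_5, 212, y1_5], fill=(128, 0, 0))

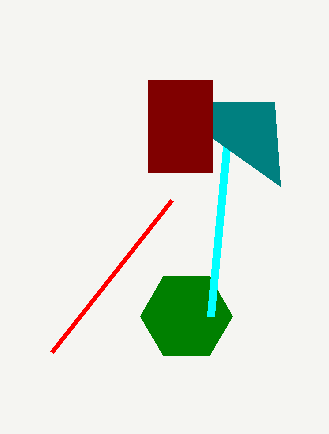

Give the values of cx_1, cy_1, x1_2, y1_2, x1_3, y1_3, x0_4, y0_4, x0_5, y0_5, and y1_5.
cx_1 = 186
cy_1 = 316
x1_2 = 172
y1_2 = 200
x1_3 = 210
y1_3 = 316
x0_4 = 274
y0_4 = 102
x0_5 = 148
y0_5 = 80
y1_5 = 172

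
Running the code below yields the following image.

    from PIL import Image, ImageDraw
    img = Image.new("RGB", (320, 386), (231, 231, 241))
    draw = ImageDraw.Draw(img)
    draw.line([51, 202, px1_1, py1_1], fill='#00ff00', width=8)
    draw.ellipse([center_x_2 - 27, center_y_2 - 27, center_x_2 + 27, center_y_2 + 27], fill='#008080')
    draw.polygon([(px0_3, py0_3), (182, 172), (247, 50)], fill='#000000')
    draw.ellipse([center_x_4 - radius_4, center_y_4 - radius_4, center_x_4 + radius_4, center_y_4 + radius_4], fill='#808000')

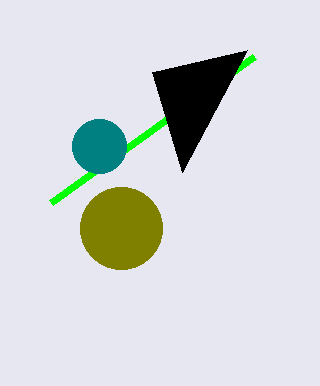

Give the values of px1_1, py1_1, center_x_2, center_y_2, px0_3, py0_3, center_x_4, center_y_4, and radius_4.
px1_1 = 254, py1_1 = 56, center_x_2 = 99, center_y_2 = 146, px0_3 = 152, py0_3 = 72, center_x_4 = 121, center_y_4 = 228, radius_4 = 41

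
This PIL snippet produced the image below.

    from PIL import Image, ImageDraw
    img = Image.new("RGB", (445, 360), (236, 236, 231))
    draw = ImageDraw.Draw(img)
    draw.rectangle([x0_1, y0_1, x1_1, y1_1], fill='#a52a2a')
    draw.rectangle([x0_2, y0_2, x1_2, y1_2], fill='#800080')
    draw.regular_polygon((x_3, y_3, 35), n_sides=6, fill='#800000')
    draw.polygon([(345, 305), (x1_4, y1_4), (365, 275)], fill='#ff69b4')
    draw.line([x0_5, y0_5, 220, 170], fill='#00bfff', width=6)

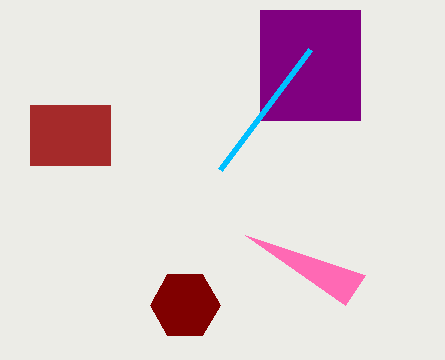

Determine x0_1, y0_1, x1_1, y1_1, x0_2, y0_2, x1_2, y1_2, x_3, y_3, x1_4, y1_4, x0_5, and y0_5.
x0_1 = 30, y0_1 = 105, x1_1 = 110, y1_1 = 165, x0_2 = 260, y0_2 = 10, x1_2 = 360, y1_2 = 120, x_3 = 185, y_3 = 305, x1_4 = 245, y1_4 = 235, x0_5 = 310, y0_5 = 50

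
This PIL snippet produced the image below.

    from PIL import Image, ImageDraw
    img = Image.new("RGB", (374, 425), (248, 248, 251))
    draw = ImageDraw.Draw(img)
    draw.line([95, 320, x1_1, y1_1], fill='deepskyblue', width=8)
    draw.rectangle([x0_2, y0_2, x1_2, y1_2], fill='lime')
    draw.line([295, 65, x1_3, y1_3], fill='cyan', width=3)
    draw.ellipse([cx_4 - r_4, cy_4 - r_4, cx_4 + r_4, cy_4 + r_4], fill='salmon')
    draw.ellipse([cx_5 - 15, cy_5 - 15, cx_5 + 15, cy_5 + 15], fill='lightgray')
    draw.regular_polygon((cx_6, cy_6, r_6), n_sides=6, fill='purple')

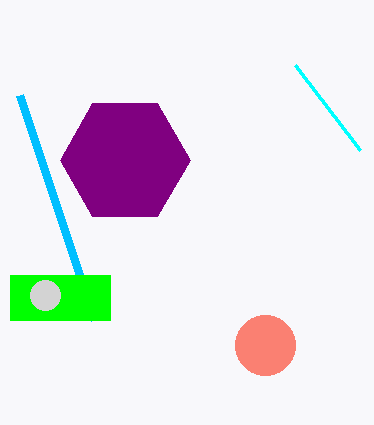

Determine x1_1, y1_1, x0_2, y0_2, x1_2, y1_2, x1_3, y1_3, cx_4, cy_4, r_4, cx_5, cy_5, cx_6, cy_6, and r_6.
x1_1 = 20, y1_1 = 95, x0_2 = 10, y0_2 = 275, x1_2 = 110, y1_2 = 320, x1_3 = 360, y1_3 = 150, cx_4 = 265, cy_4 = 345, r_4 = 30, cx_5 = 45, cy_5 = 295, cx_6 = 125, cy_6 = 160, r_6 = 65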